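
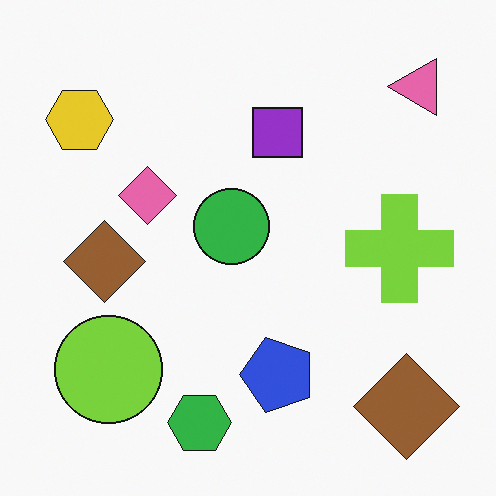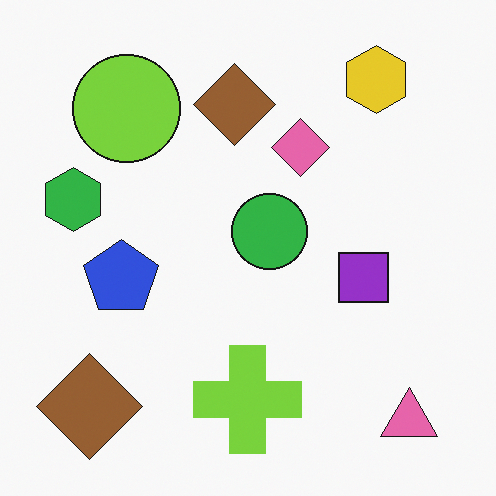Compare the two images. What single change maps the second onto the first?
The first image is the second rotated 90° counter-clockwise.

The pink triangle sits in the bottom-right of the second image and the top-right of the first — consistent with a whole-image 90° counter-clockwise rotation.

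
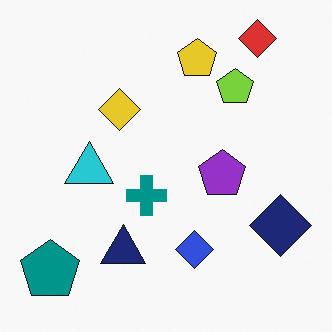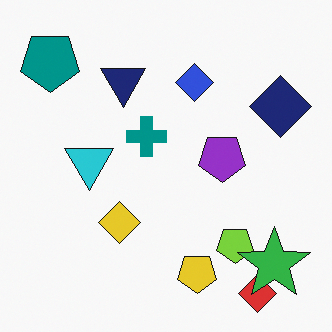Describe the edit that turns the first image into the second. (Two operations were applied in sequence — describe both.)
Flipped vertically (top ↔ bottom), then overlaid with an additional green star.

The red diamond is in the top-right of the first image and the bottom-right of the second — shapes on opposite sides of the horizontal midline have swapped in a mirror flip. A green star appears in the second image that is absent from the first.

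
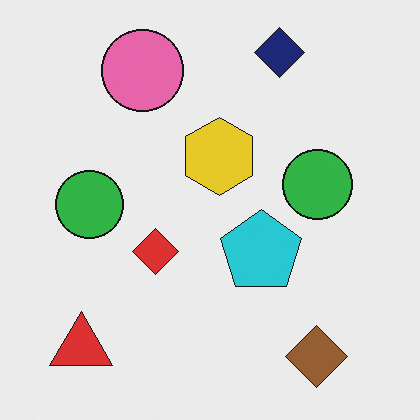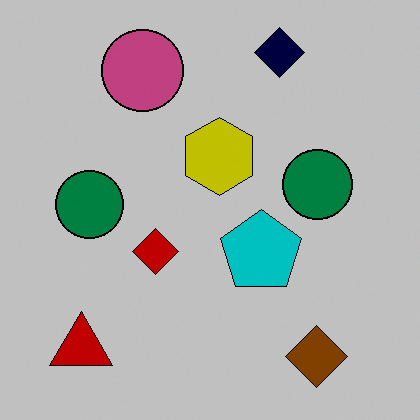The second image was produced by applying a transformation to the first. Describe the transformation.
This is the original image aggressively posterized.

Each flat color has snapped to a coarser quantized level — most visibly, the near-white background has dropped to a flat grey.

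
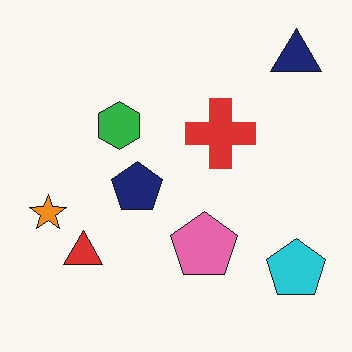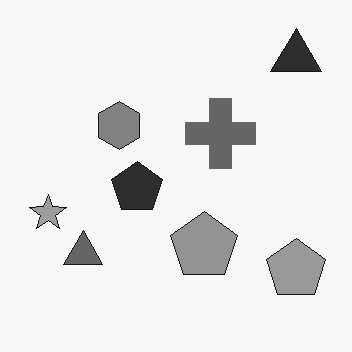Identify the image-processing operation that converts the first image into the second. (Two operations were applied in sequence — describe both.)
Converted to grayscale, then JPEG-compressed with visible artifacts.

All color is removed — every shape is now a shade of grey. Blocky 8×8 compression artifacts appear around shape edges and the flat background shows ringing — characteristic JPEG degradation.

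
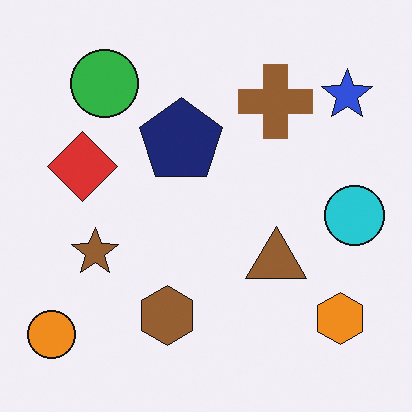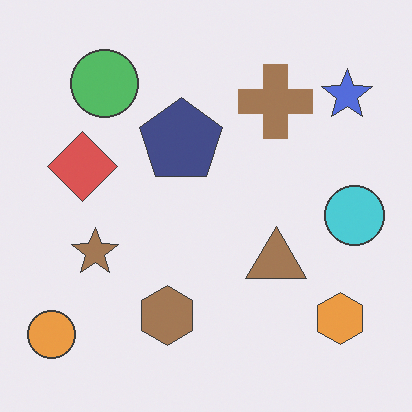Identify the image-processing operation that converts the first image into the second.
Given slightly reduced contrast.

Tones are pushed toward mid-grey across the whole image — a global contrast change.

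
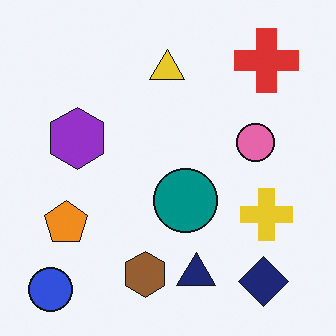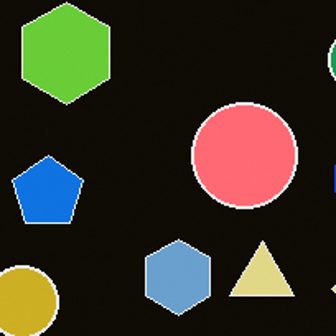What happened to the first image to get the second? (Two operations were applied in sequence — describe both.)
The image was color-inverted (negative), then cropped to a noticeably smaller region and rescaled.

The light background has become dark and every shape's color is its complement — a photographic negative. The visible shapes are larger and the field of view is narrower; shapes near the original edges may be partly or wholly outside the frame — a crop-and-rescale.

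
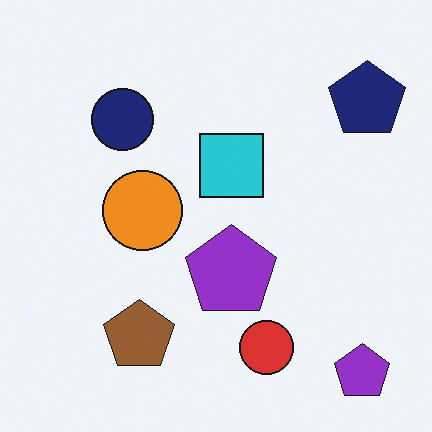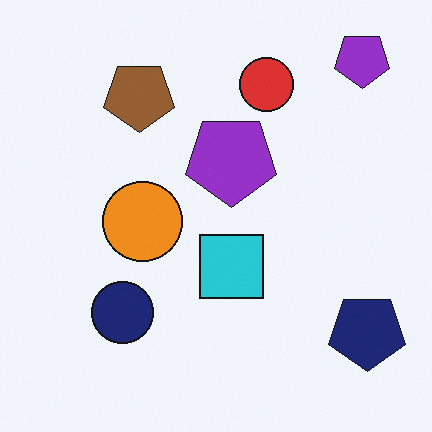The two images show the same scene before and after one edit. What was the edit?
The transformation is: flipped vertically (top ↔ bottom).

The red circle is in the bottom of the first image and the top of the second — shapes on opposite sides of the horizontal midline have swapped in a mirror flip.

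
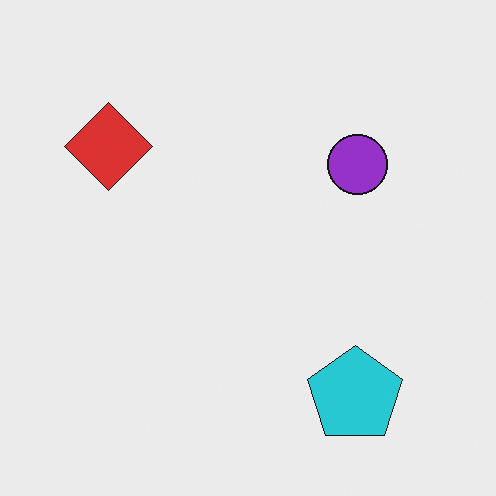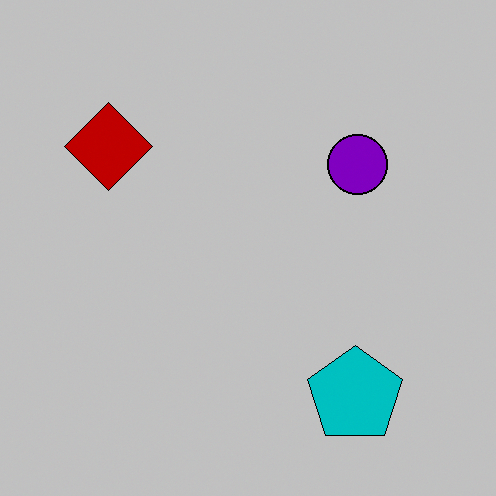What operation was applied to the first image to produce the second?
The transformation is: heavily posterized to just a handful of flat colors.

Each flat color has snapped to a coarser quantized level — most visibly, the near-white background has dropped to a flat grey.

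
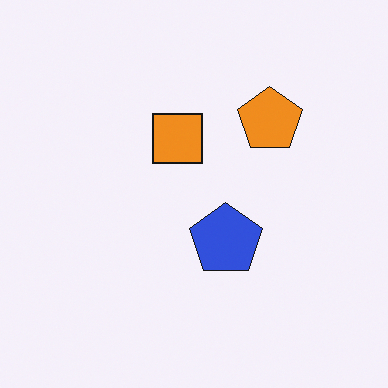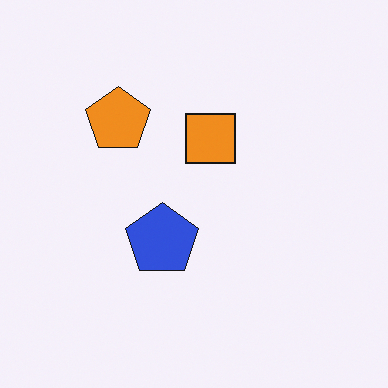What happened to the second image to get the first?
The transformation is: flipped horizontally (left ↔ right).

The orange pentagon is in the top-left of the second image and the top-right of the first — shapes on opposite sides of the vertical midline have swapped in a mirror flip.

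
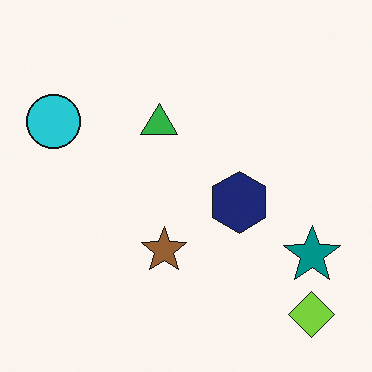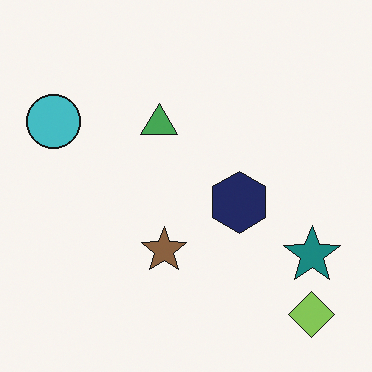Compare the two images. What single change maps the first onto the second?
Slightly desaturated.

All colors are more muted and greyish — a global saturation change.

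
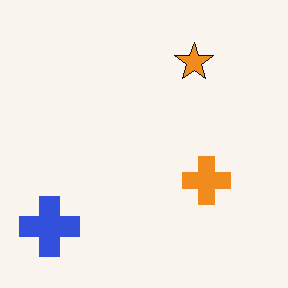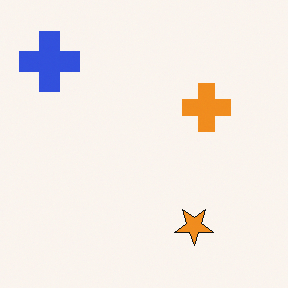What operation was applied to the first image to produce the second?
The image was flipped vertically (top ↔ bottom).

The orange star is in the top-right of the first image and the bottom-right of the second — shapes on opposite sides of the horizontal midline have swapped in a mirror flip.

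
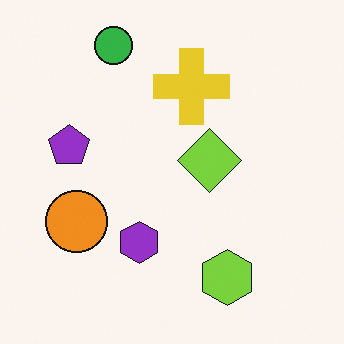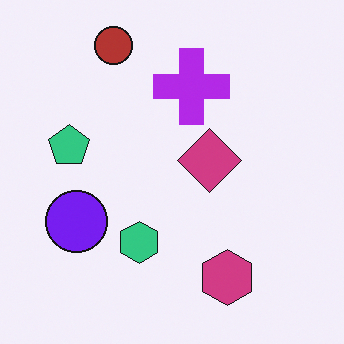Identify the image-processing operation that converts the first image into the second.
The image was hue-shifted through roughly half the color wheel.

Every shape's color has rotated by the same amount around the hue wheel — a uniform hue shift.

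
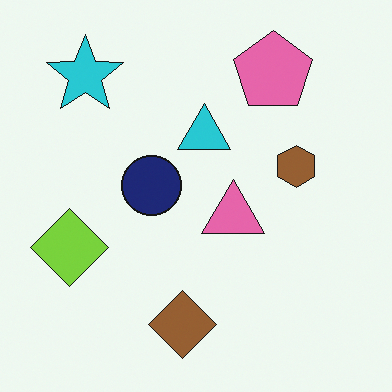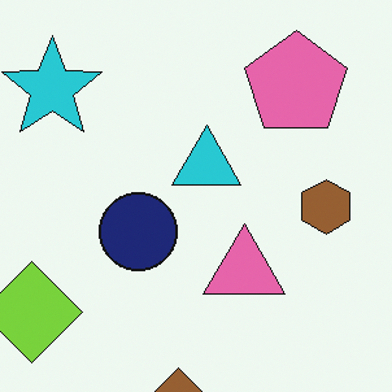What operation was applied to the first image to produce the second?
The image was cropped slightly and scaled back up.

The visible shapes are larger and the field of view is narrower; shapes near the original edges may be partly or wholly outside the frame — a crop-and-rescale.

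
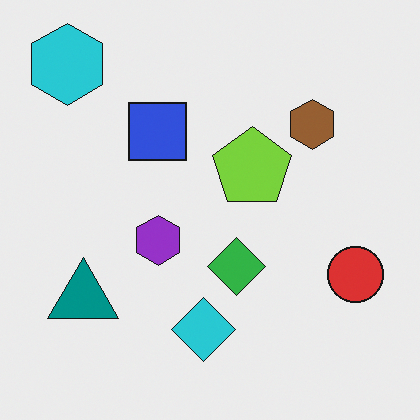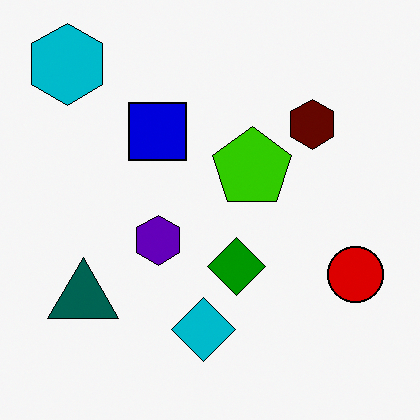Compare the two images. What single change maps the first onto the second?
It was given much higher contrast.

Tones are pushed away from mid-grey across the whole image — a global contrast change.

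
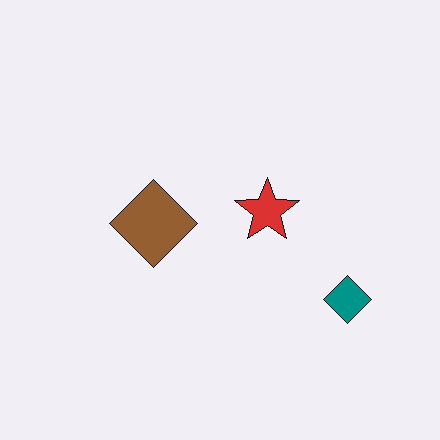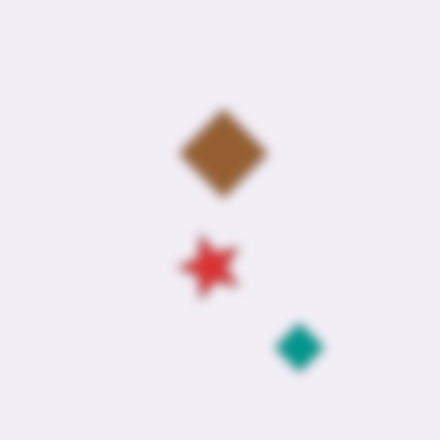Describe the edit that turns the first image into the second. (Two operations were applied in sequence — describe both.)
The second image is the first heavily blurred, then transposed (reflected across the top-left ↔ bottom-right diagonal).

Shape edges and outlines are uniformly softened across the whole image. Shapes have swapped their row and column positions — what was in the top-right is now in the bottom-left — a diagonal reflection.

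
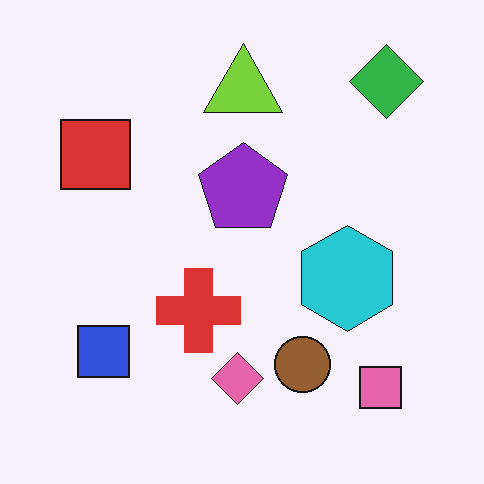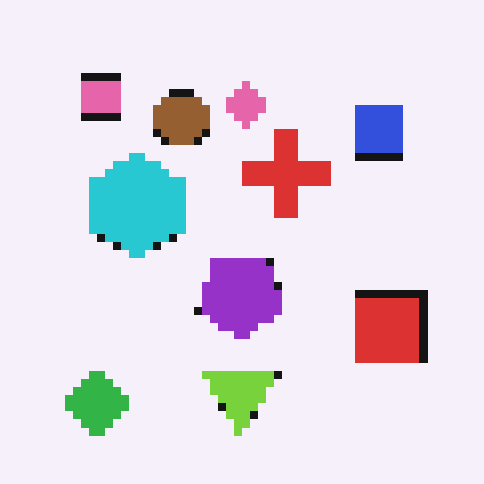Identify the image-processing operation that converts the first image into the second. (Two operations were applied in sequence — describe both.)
It was rotated 180°, then moderately pixelated.

The green diamond sits in the top-right of the first image and the bottom-left of the second — consistent with a whole-image 180° rotation. Shapes are reduced to large square blocks; fine edges and outlines are lost — a downscale-then-upscale (mosaic) effect.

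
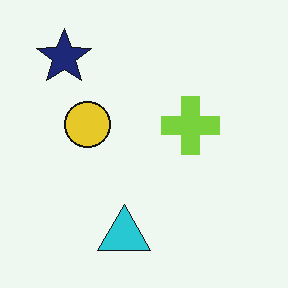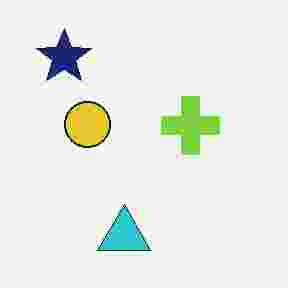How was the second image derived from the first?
This is the original image degraded with heavy JPEG compression.

Blocky 8×8 compression artifacts appear around shape edges and the flat background shows ringing — characteristic JPEG degradation.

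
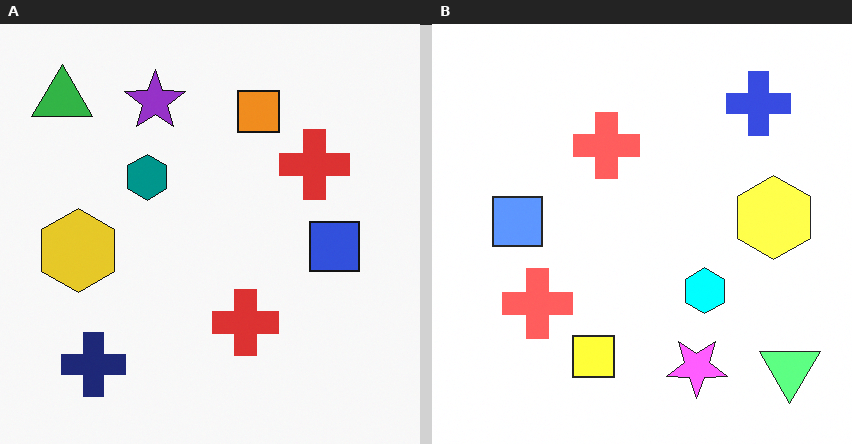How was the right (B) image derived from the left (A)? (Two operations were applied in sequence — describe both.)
This is the original image rotated 180°, then brightened a lot.

The green triangle sits in the top-left of the left (A) image and the bottom-right of the right (B) — consistent with a whole-image 180° rotation. Every pixel — background and shapes alike — is uniformly brightened.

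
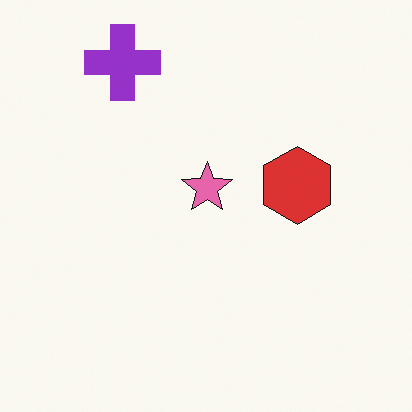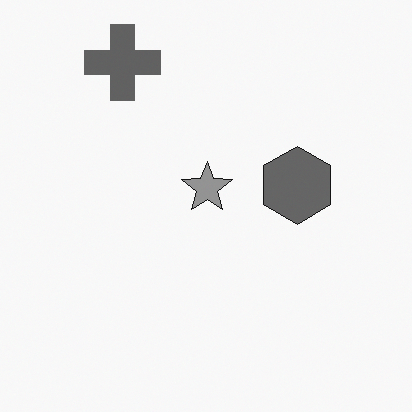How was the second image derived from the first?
It was converted to grayscale.

All color is removed — every shape is now a shade of grey.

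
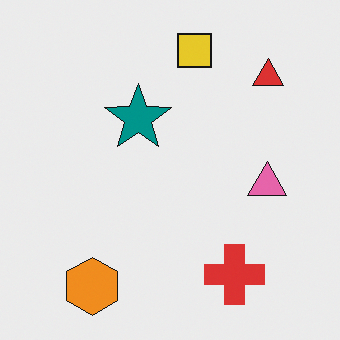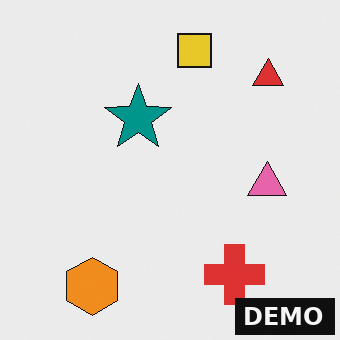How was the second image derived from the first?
The image was watermarked with the text "DEMO" in the lower-right corner.

A dark label reading "DEMO" appears in the lower-right corner.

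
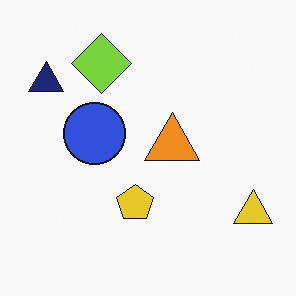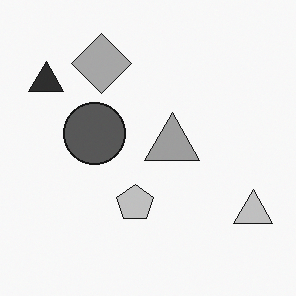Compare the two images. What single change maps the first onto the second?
The transformation is: converted to grayscale.

All color is removed — every shape is now a shade of grey.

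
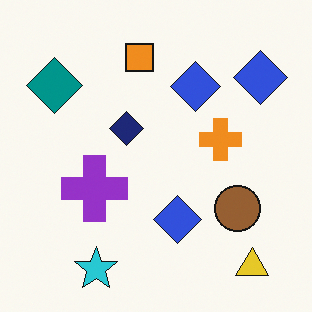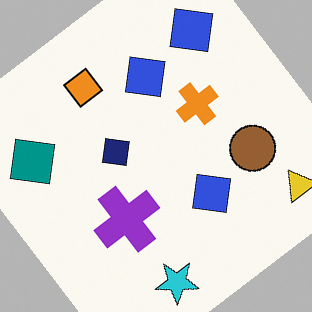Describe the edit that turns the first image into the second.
The second image is the first rotated counter-clockwise by a large amount — several tens of degrees.

Every shape is tilted by the same angle and the image corners show triangular fill wedges — a whole-image rotation by a non-right angle.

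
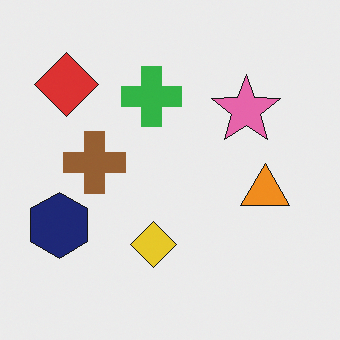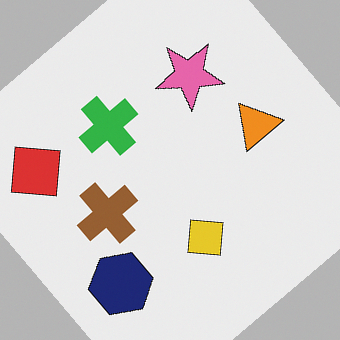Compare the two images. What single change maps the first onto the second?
The second image is the first rotated counter-clockwise by a large amount — several tens of degrees.

Every shape is tilted by the same angle and the image corners show triangular fill wedges — a whole-image rotation by a non-right angle.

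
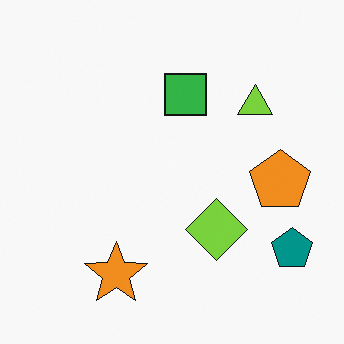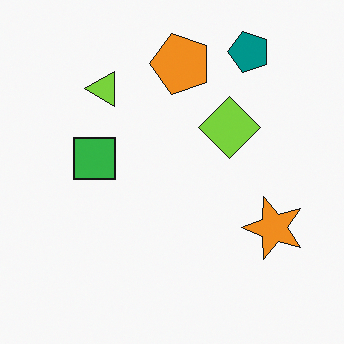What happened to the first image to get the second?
The transformation is: rotated 90° counter-clockwise.

The teal pentagon sits in the bottom-right of the first image and the top-right of the second — consistent with a whole-image 90° counter-clockwise rotation.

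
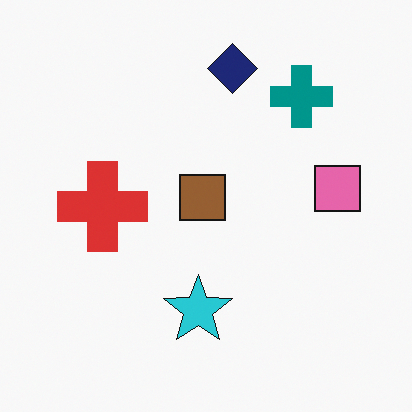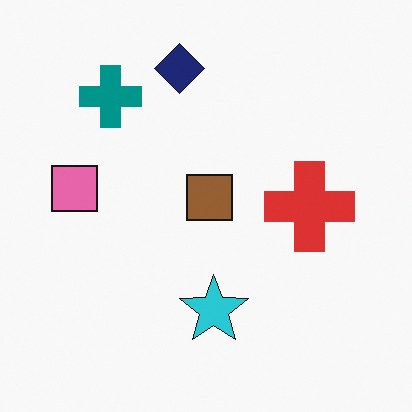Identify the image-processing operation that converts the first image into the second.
Flipped horizontally (left ↔ right).

The pink square is in the right of the first image and the left of the second — shapes on opposite sides of the vertical midline have swapped in a mirror flip.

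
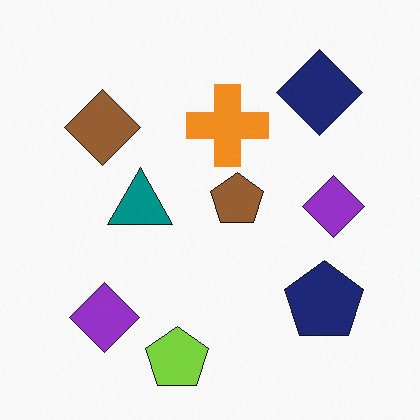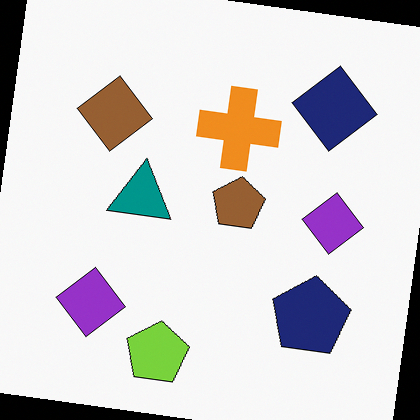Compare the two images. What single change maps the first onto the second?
The second image is the first rotated clockwise by a slight angle.

Every shape is tilted by the same angle and the image corners show triangular fill wedges — a whole-image rotation by a non-right angle.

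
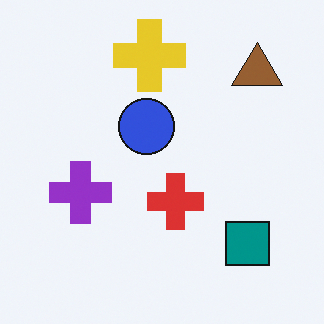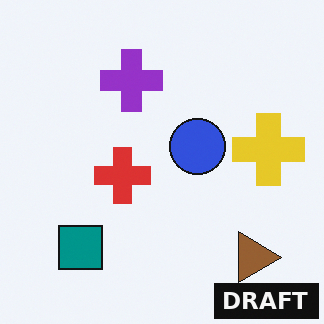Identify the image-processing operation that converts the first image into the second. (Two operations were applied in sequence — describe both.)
The image was rotated 90° clockwise, then watermarked with the text "DRAFT" in the lower-right corner.

The brown triangle sits in the top-right of the first image and the bottom-right of the second — consistent with a whole-image 90° clockwise rotation. A dark label reading "DRAFT" appears in the lower-right corner.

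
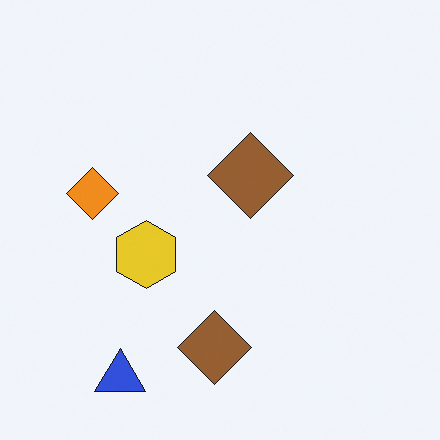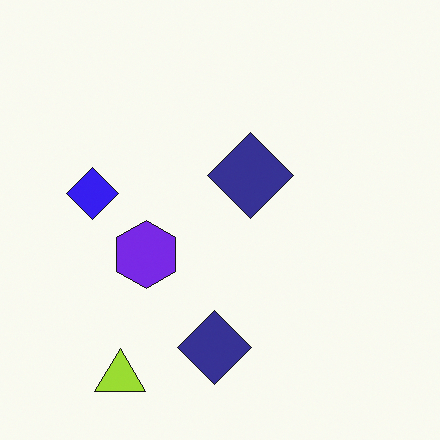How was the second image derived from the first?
It was hue-shifted through roughly half the color wheel.

Every shape's color has rotated by the same amount around the hue wheel — a uniform hue shift.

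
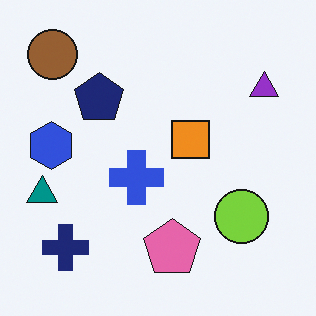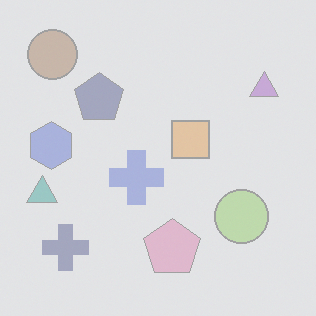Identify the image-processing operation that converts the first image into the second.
It was given much lower contrast.

Tones are pushed toward mid-grey across the whole image — a global contrast change.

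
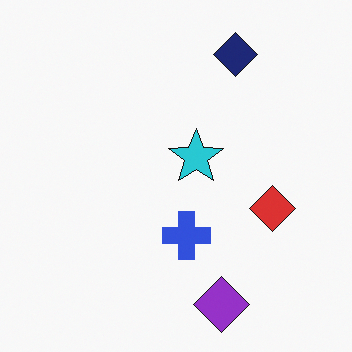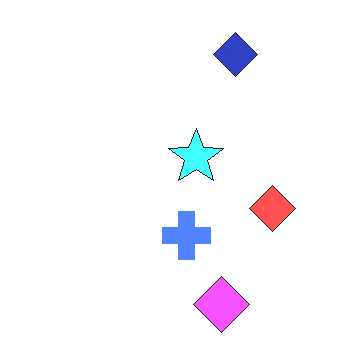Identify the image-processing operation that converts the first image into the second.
The second image is the first substantially brightened.

Every pixel — background and shapes alike — is uniformly brightened.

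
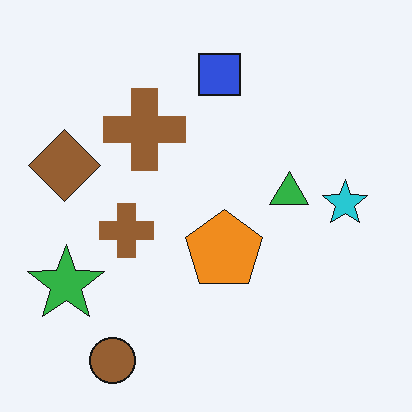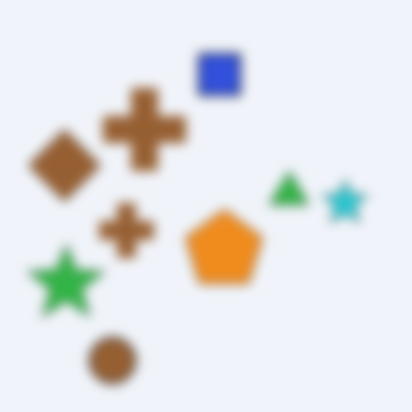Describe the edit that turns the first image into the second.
The image was heavily blurred.

Shape edges and outlines are uniformly softened across the whole image.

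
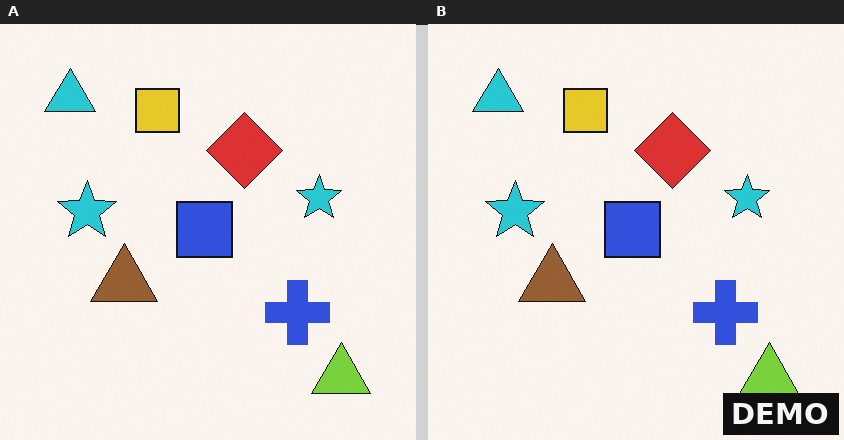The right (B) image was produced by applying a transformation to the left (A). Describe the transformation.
The right (B) image is the left (A) watermarked with the text "DEMO" in the lower-right corner.

A dark label reading "DEMO" appears in the lower-right corner.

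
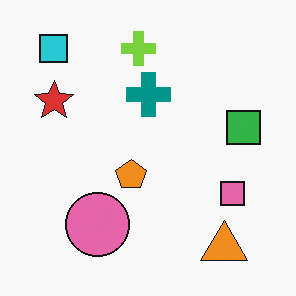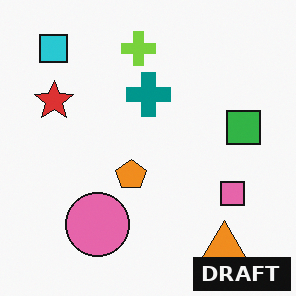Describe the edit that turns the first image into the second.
This is the original image watermarked with the text "DRAFT" in the lower-right corner.

A dark label reading "DRAFT" appears in the lower-right corner.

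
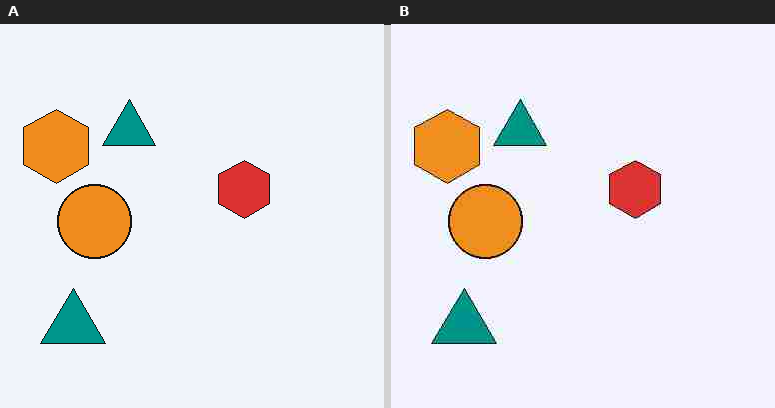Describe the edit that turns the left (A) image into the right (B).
Degraded with heavy JPEG compression.

Blocky 8×8 compression artifacts appear around shape edges and the flat background shows ringing — characteristic JPEG degradation.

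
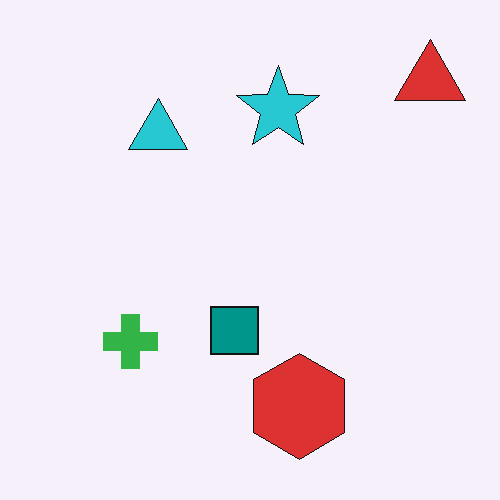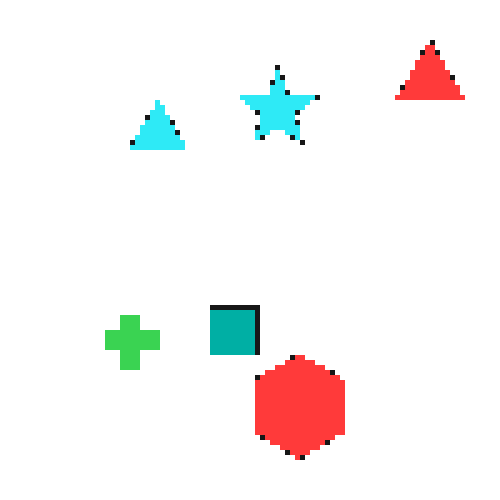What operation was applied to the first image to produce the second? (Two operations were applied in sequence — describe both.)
This is the original image brightened a little, then mildly pixelated.

Every pixel — background and shapes alike — is uniformly brightened. Shapes are reduced to large square blocks; fine edges and outlines are lost — a downscale-then-upscale (mosaic) effect.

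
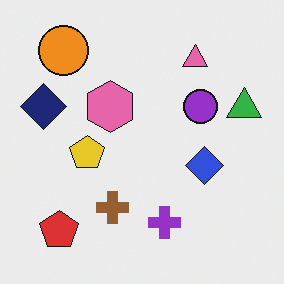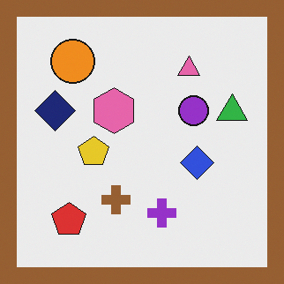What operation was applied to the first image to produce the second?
The second image is the first framed with a brown border.

A solid brown frame runs around the edge of the second image, with the content slightly shrunk inside it.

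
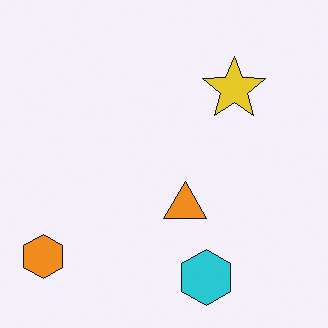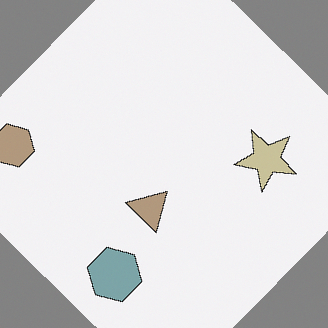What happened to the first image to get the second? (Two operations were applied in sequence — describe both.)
The second image is the first rotated clockwise by a large amount — several tens of degrees, then heavily desaturated.

Every shape is tilted by the same angle and the image corners show triangular fill wedges — a whole-image rotation by a non-right angle. All colors are more muted and greyish — a global saturation change.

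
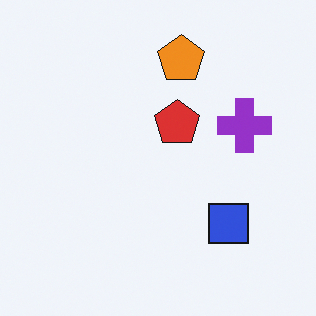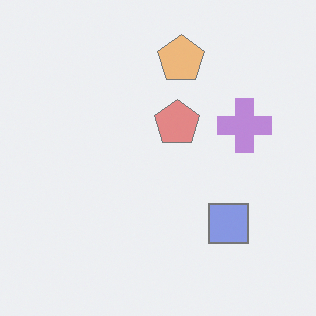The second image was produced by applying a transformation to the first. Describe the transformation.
The image was given much lower contrast.

Tones are pushed toward mid-grey across the whole image — a global contrast change.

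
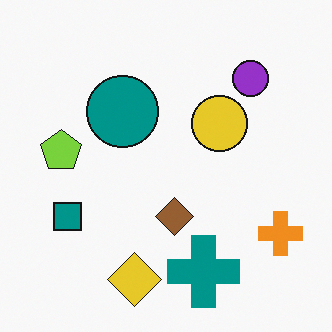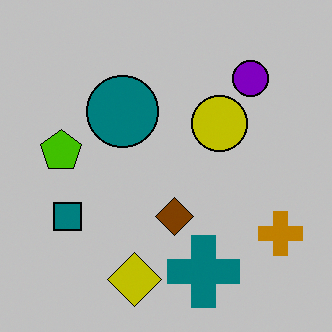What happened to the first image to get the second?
The transformation is: heavily posterized to just a handful of flat colors.

Each flat color has snapped to a coarser quantized level — most visibly, the near-white background has dropped to a flat grey.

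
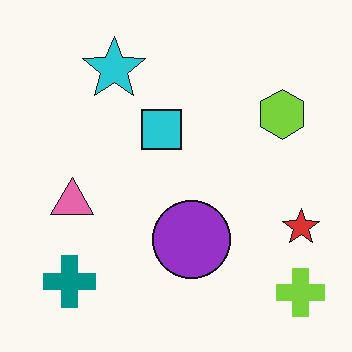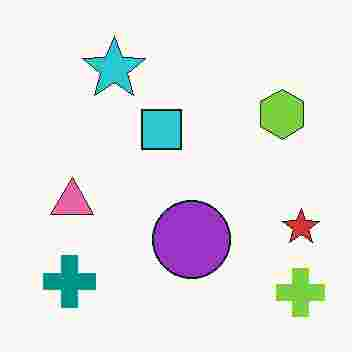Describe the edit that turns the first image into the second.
It was degraded with heavy JPEG compression.

Blocky 8×8 compression artifacts appear around shape edges and the flat background shows ringing — characteristic JPEG degradation.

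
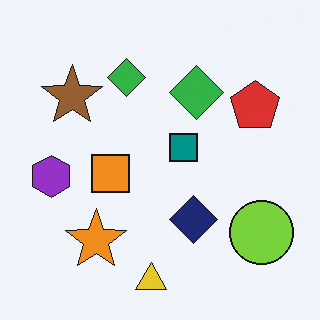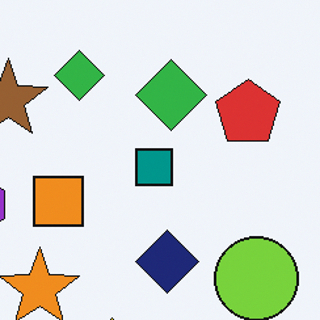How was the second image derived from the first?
This is the original image cropped slightly and scaled back up.

The visible shapes are larger and the field of view is narrower; shapes near the original edges may be partly or wholly outside the frame — a crop-and-rescale.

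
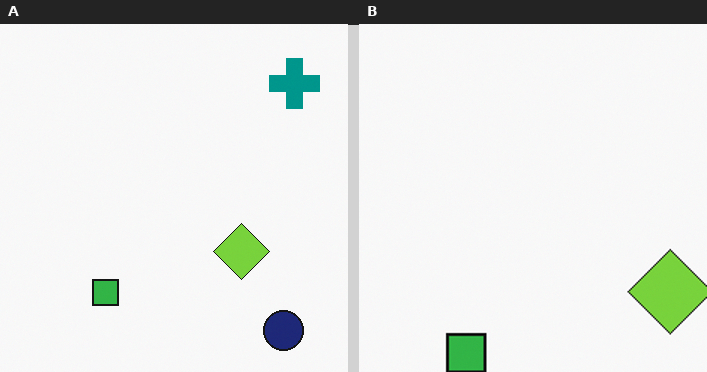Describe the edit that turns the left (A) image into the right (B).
Cropped slightly and scaled back up.

The visible shapes are larger and the field of view is narrower; shapes near the original edges may be partly or wholly outside the frame — a crop-and-rescale.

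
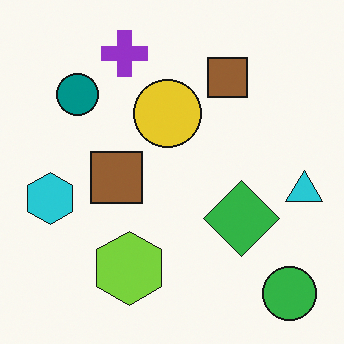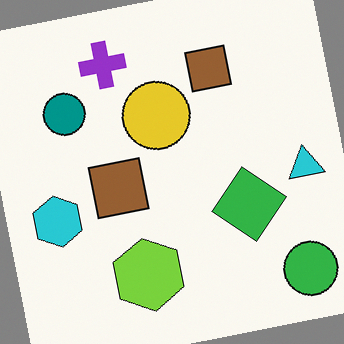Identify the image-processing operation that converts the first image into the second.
The transformation is: rotated counter-clockwise by a few degrees.

Every shape is tilted by the same angle and the image corners show triangular fill wedges — a whole-image rotation by a non-right angle.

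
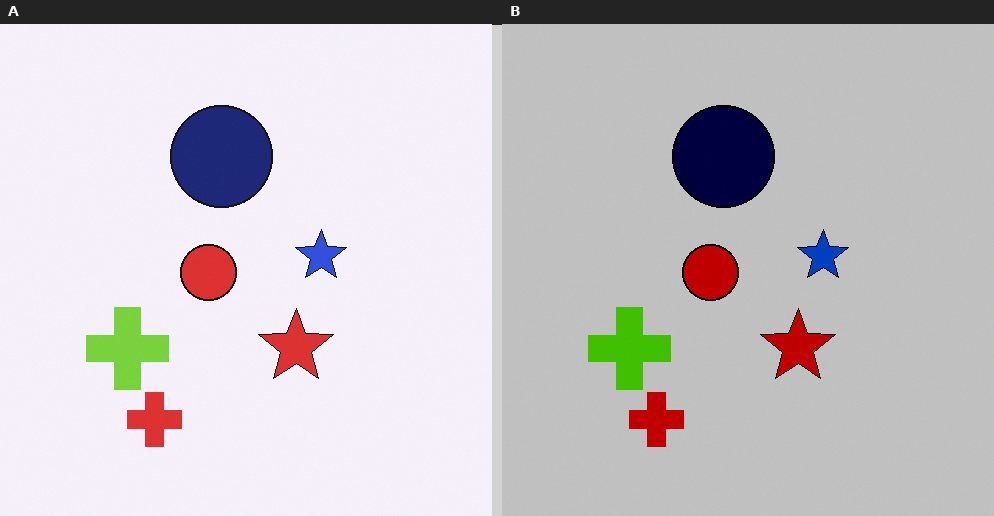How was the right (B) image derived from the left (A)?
This is the original image aggressively posterized.

Each flat color has snapped to a coarser quantized level — most visibly, the near-white background has dropped to a flat grey.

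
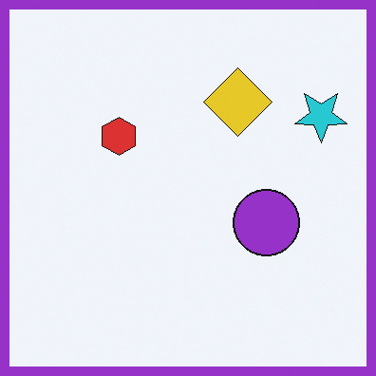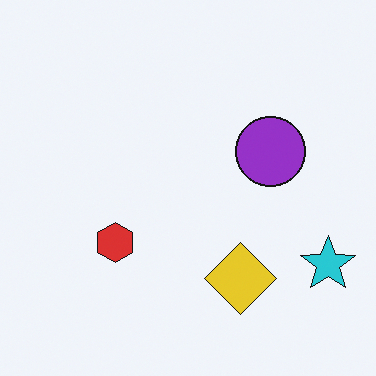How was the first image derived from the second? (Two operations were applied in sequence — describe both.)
The transformation is: flipped vertically (top ↔ bottom), then framed with a purple border.

The yellow diamond is in the bottom of the second image and the top of the first — shapes on opposite sides of the horizontal midline have swapped in a mirror flip. A solid purple frame runs around the edge of the first image, with the content slightly shrunk inside it.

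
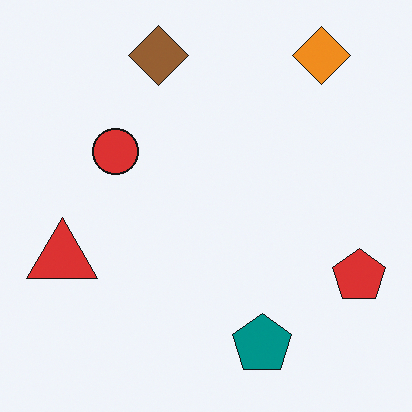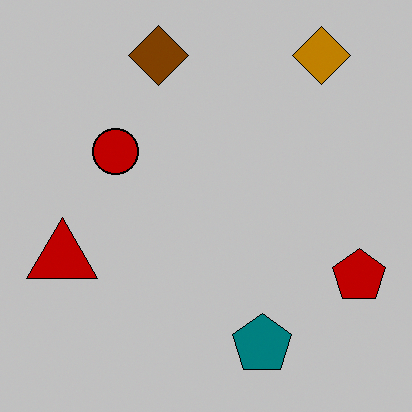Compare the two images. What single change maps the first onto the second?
It was heavily posterized to just a handful of flat colors.

Each flat color has snapped to a coarser quantized level — most visibly, the near-white background has dropped to a flat grey.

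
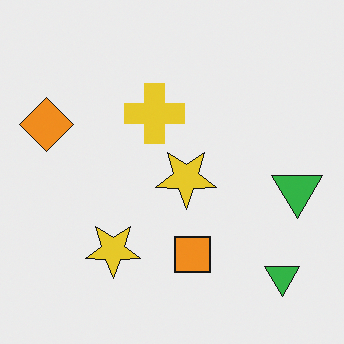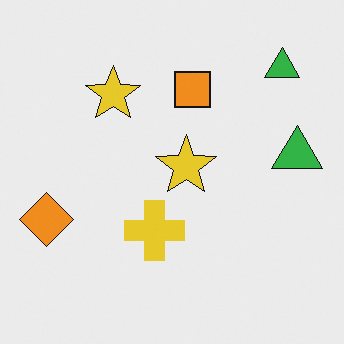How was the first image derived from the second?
The image was flipped vertically (top ↔ bottom).

The orange square is in the top of the second image and the bottom of the first — shapes on opposite sides of the horizontal midline have swapped in a mirror flip.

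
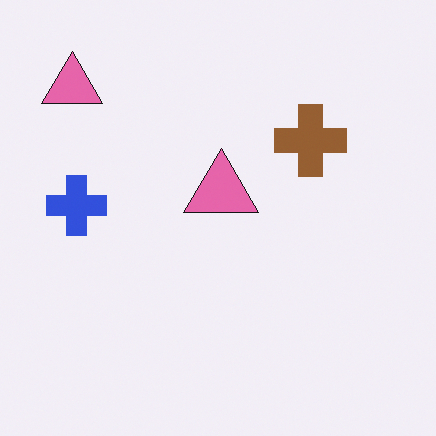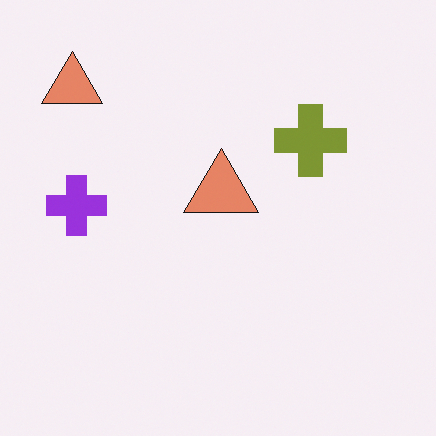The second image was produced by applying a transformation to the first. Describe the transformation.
The second image is the first hue-shifted by a small amount.

Every shape's color has rotated by the same amount around the hue wheel — a uniform hue shift.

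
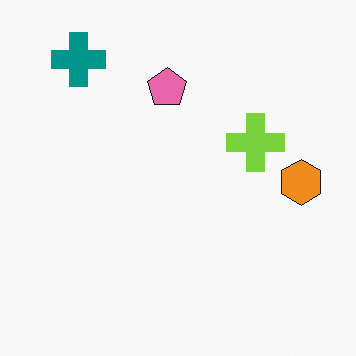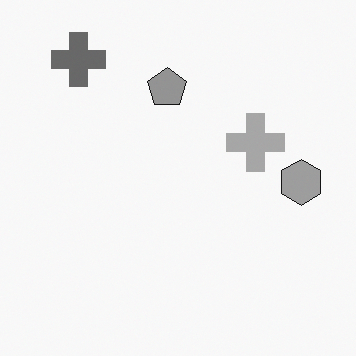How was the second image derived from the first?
The second image is the first converted to grayscale.

All color is removed — every shape is now a shade of grey.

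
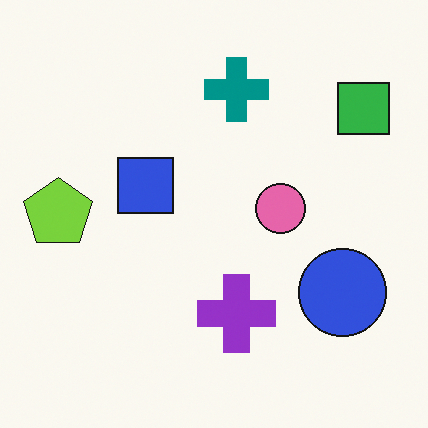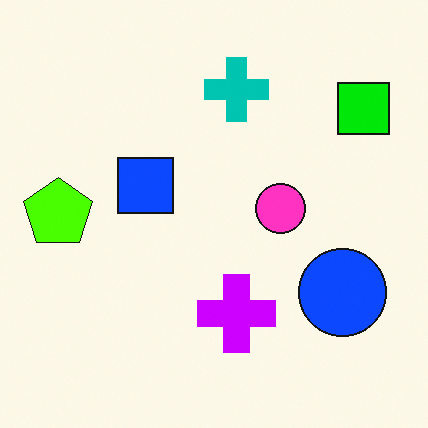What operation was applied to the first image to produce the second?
The second image is the first made much more vivid (saturation change).

All colors are more vivid — a global saturation change.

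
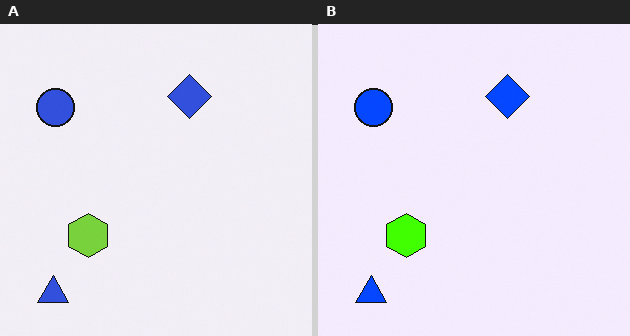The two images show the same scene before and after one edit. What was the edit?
Made much more vivid (saturation change).

All colors are more vivid — a global saturation change.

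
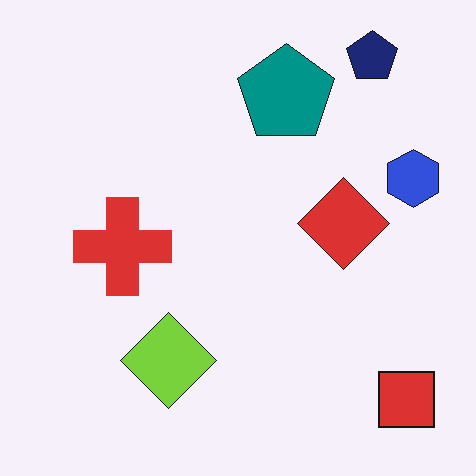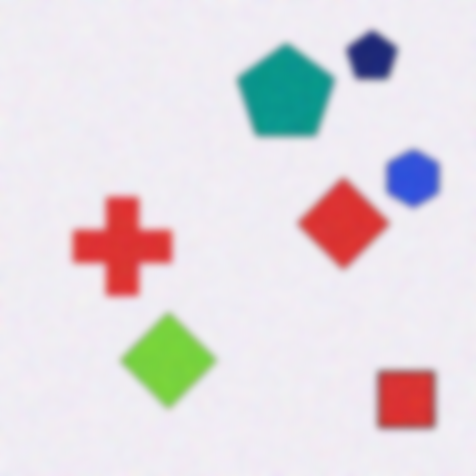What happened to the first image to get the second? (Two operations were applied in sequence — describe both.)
It was degraded with visible gaussian noise, then noticeably gaussian-blurred.

Random speckle covers the whole image, including the flat background. Shape edges and outlines are uniformly softened across the whole image.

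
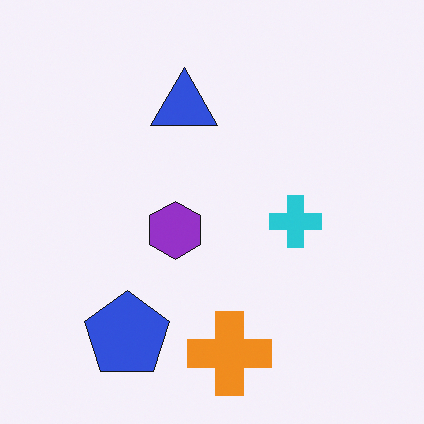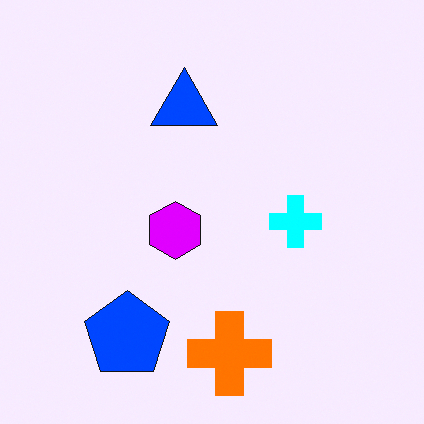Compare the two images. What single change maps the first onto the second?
Heavily oversaturated.

All colors are more vivid — a global saturation change.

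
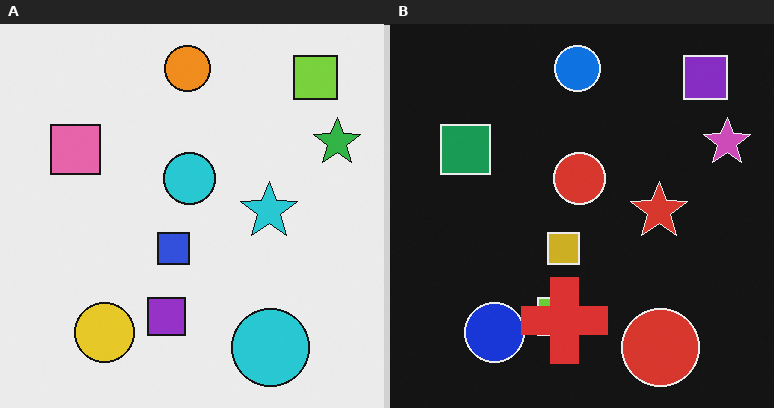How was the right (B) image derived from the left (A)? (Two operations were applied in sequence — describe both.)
It was color-inverted (negative), then overlaid with an additional red cross.

The light background has become dark and every shape's color is its complement — a photographic negative. A red cross appears in the right (B) image that is absent from the left (A).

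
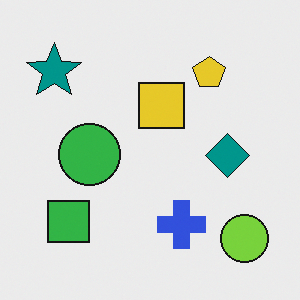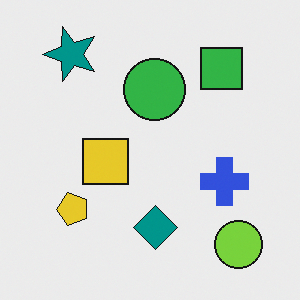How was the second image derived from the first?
The image was transposed (reflected across the top-left ↔ bottom-right diagonal).

Shapes have swapped their row and column positions — what was in the top-right is now in the bottom-left — a diagonal reflection.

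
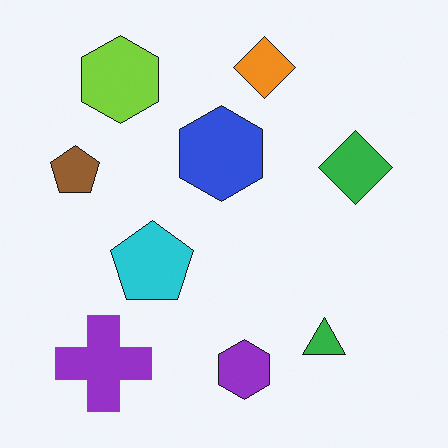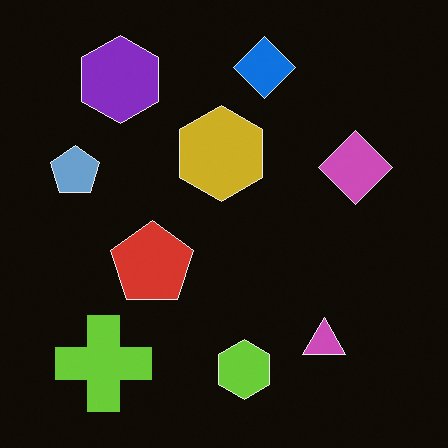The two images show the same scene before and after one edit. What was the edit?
The transformation is: color-inverted (negative).

The light background has become dark and every shape's color is its complement — a photographic negative.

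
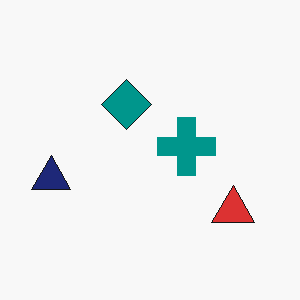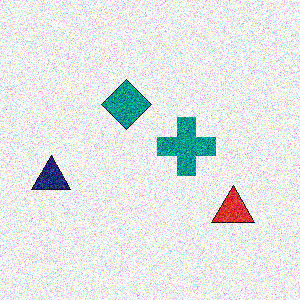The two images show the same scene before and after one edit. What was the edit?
The second image is the first degraded with strong gaussian noise.

Random speckle covers the whole image, including the flat background.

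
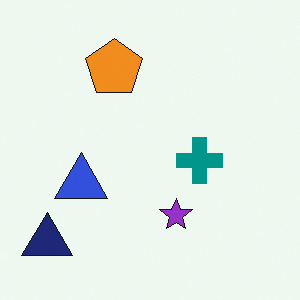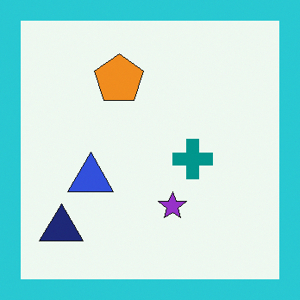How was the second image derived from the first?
It was framed with a cyan border.

A solid cyan frame runs around the edge of the second image, with the content slightly shrunk inside it.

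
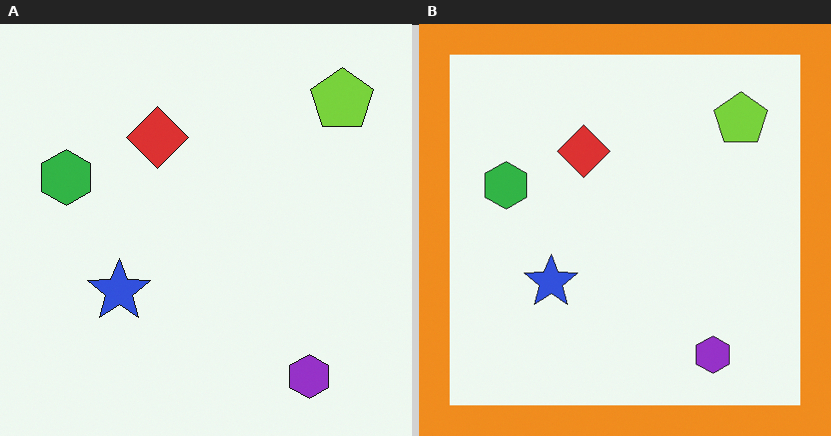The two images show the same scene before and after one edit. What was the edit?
It was framed with a orange border.

A solid orange frame runs around the edge of the right (B) image, with the content slightly shrunk inside it.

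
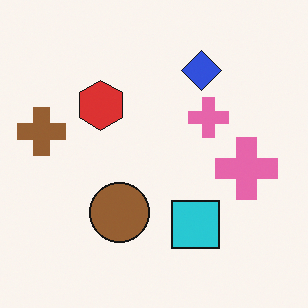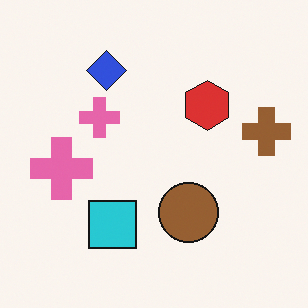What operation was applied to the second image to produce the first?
This is the original image flipped horizontally (left ↔ right).

The brown cross is in the right of the second image and the left of the first — shapes on opposite sides of the vertical midline have swapped in a mirror flip.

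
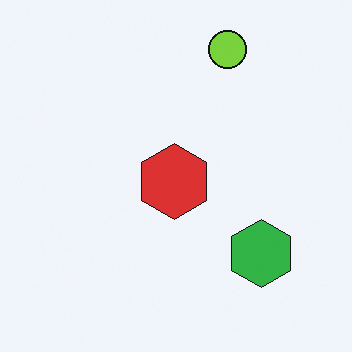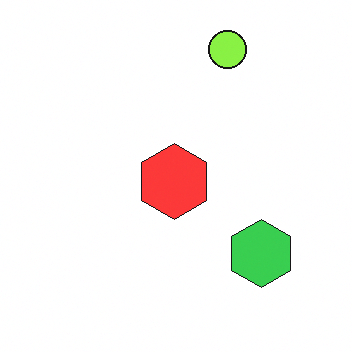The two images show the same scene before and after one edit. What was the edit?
It was brightened a little.

Every pixel — background and shapes alike — is uniformly brightened.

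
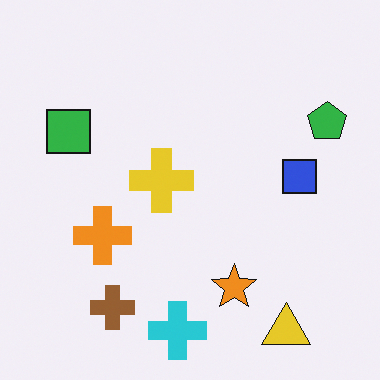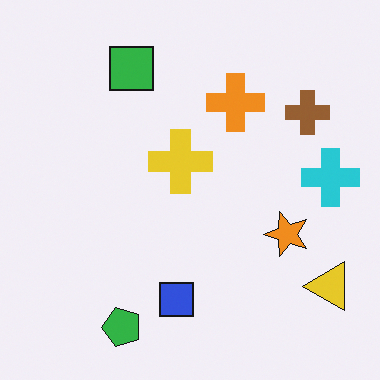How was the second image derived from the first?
This is the original image transposed (reflected across the top-left ↔ bottom-right diagonal).

Shapes have swapped their row and column positions — what was in the top-right is now in the bottom-left — a diagonal reflection.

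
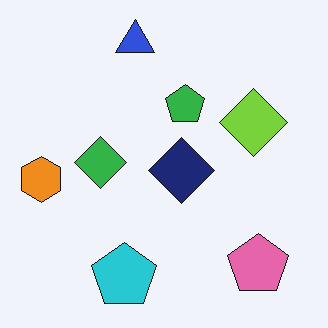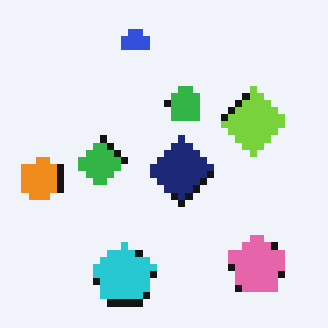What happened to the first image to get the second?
This is the original image pixelated into visible square blocks.

Shapes are reduced to large square blocks; fine edges and outlines are lost — a downscale-then-upscale (mosaic) effect.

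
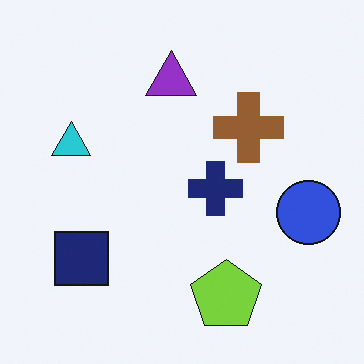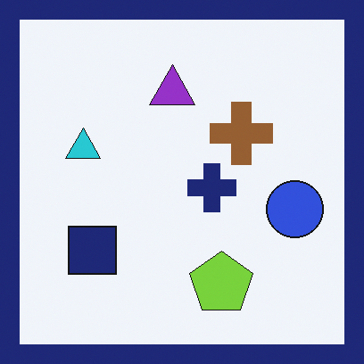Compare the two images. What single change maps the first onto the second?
The transformation is: framed with a navy border.

A solid navy frame runs around the edge of the second image, with the content slightly shrunk inside it.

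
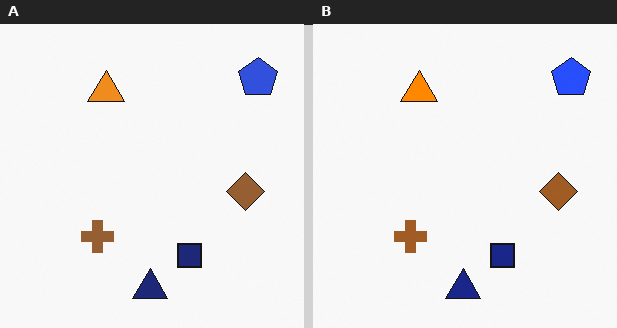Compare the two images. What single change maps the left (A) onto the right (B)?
This is the original image slightly oversaturated.

All colors are more vivid — a global saturation change.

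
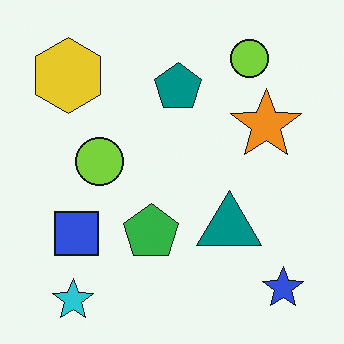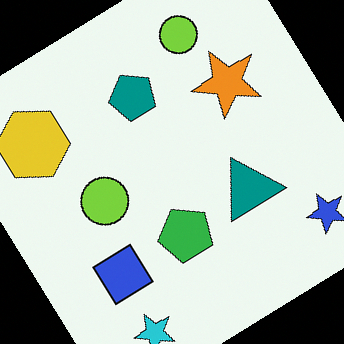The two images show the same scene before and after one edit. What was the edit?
The image was rotated counter-clockwise by a large amount — several tens of degrees.

Every shape is tilted by the same angle and the image corners show triangular fill wedges — a whole-image rotation by a non-right angle.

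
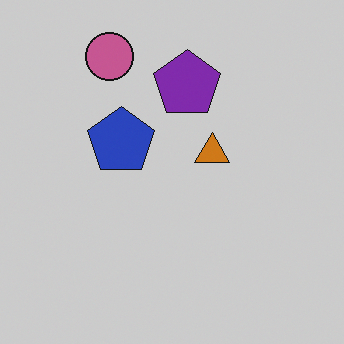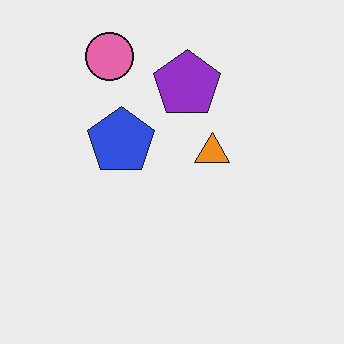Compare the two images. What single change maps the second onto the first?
This is the original image slightly darkened.

Every pixel — background and shapes alike — is uniformly darkened.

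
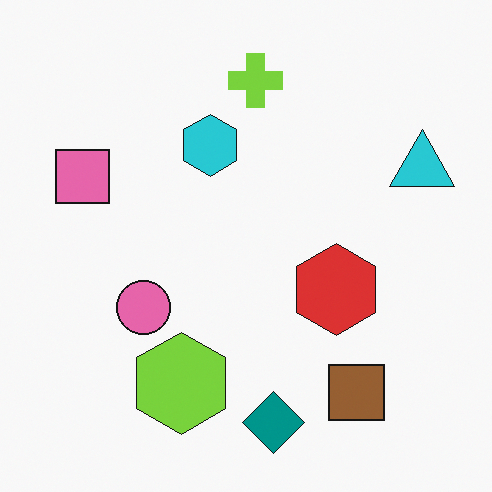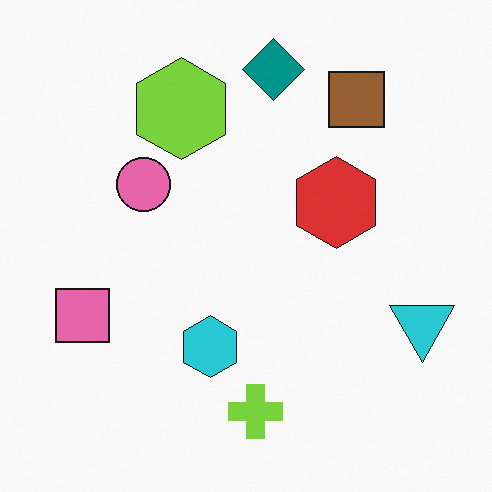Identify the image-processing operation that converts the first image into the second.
This is the original image flipped vertically (top ↔ bottom).

The teal diamond is in the bottom of the first image and the top of the second — shapes on opposite sides of the horizontal midline have swapped in a mirror flip.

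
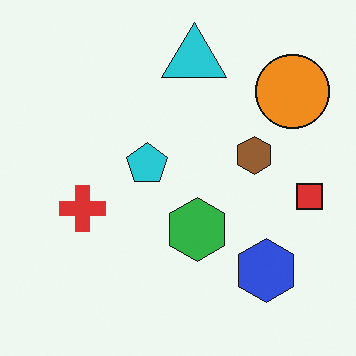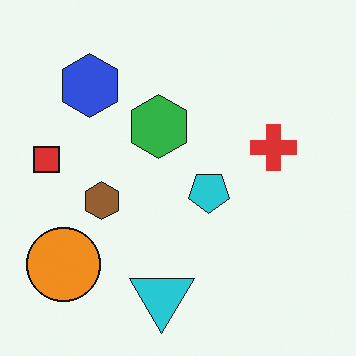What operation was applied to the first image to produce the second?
It was rotated 180°.

The orange circle sits in the top-right of the first image and the bottom-left of the second — consistent with a whole-image 180° rotation.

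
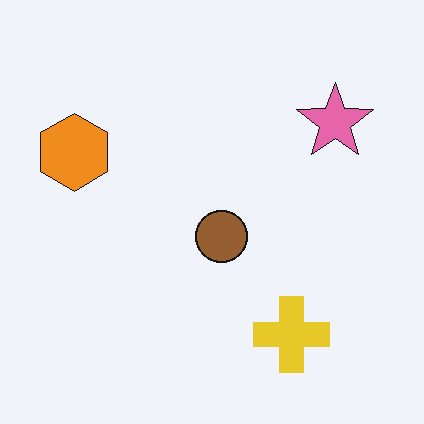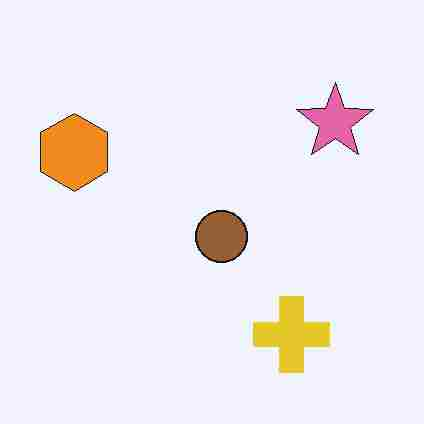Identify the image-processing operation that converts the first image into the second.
The transformation is: degraded with heavy JPEG compression.

Blocky 8×8 compression artifacts appear around shape edges and the flat background shows ringing — characteristic JPEG degradation.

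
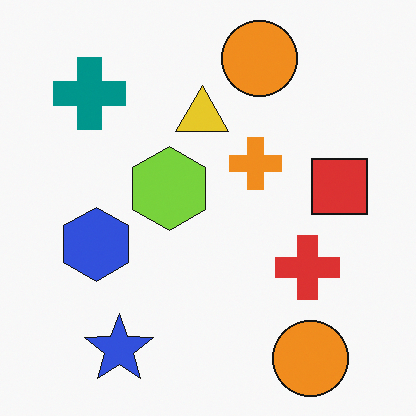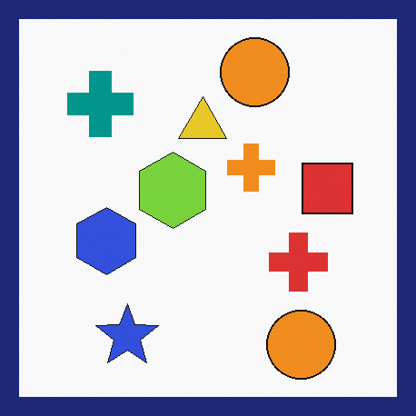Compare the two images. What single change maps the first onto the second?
Framed with a navy border.

A solid navy frame runs around the edge of the second image, with the content slightly shrunk inside it.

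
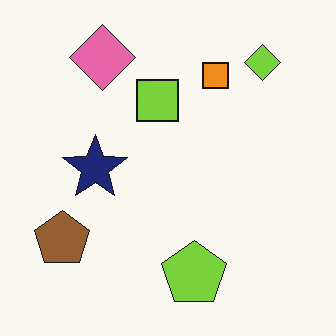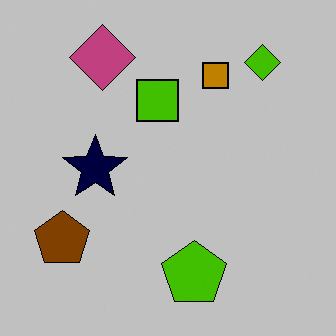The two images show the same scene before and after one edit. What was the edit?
The transformation is: heavily posterized to just a handful of flat colors.

Each flat color has snapped to a coarser quantized level — most visibly, the near-white background has dropped to a flat grey.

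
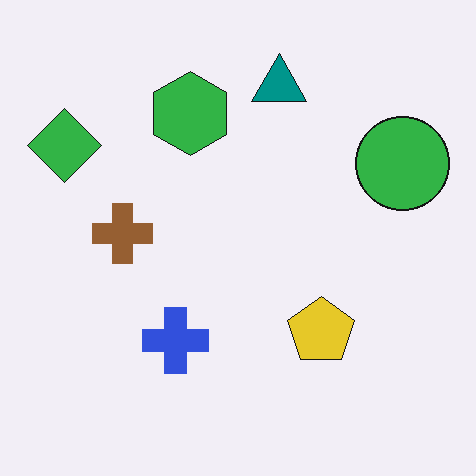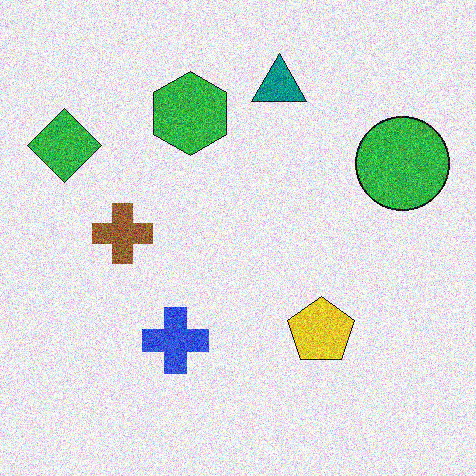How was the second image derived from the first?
This is the original image degraded with a thick layer of grain.

Random speckle covers the whole image, including the flat background.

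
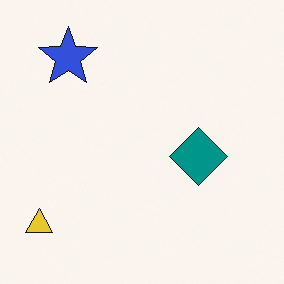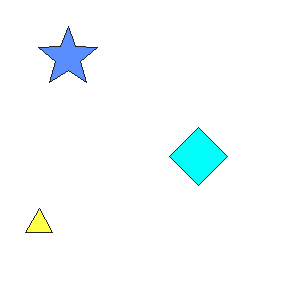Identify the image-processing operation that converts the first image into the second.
The image was noticeably brightened.

Every pixel — background and shapes alike — is uniformly brightened.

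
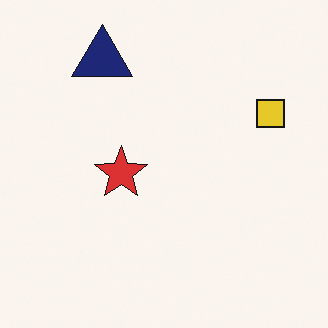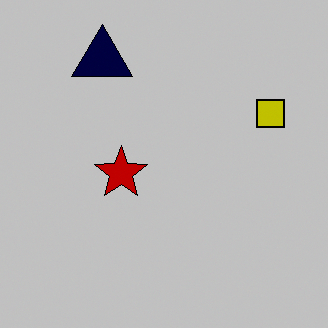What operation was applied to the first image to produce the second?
This is the original image aggressively posterized.

Each flat color has snapped to a coarser quantized level — most visibly, the near-white background has dropped to a flat grey.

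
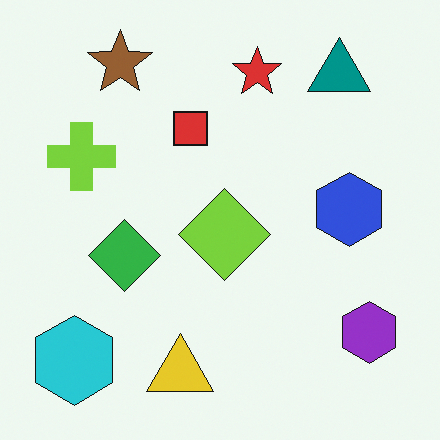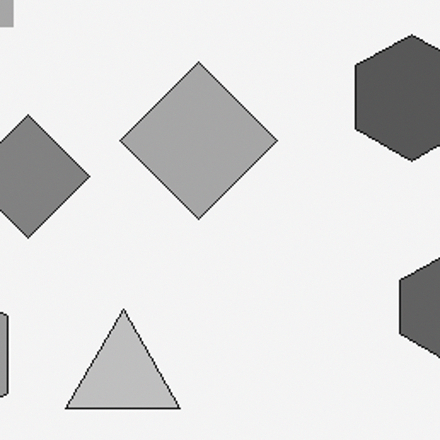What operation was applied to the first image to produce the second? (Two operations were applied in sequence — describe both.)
The second image is the first converted to grayscale, then cropped to a noticeably smaller region and rescaled.

All color is removed — every shape is now a shade of grey. The visible shapes are larger and the field of view is narrower; shapes near the original edges may be partly or wholly outside the frame — a crop-and-rescale.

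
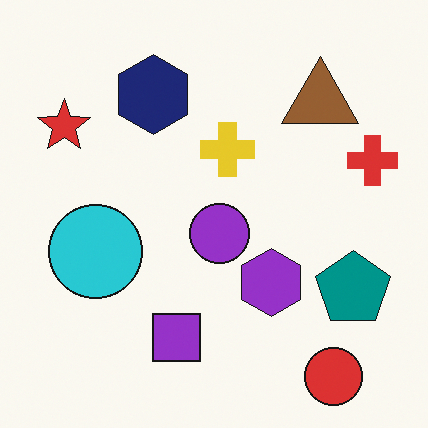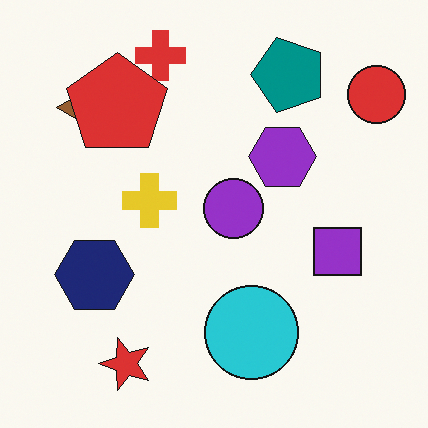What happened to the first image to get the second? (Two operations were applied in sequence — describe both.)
The second image is the first rotated 90° counter-clockwise, then overlaid with an additional red pentagon.

The red circle sits in the bottom-right of the first image and the top-right of the second — consistent with a whole-image 90° counter-clockwise rotation. A red pentagon appears in the second image that is absent from the first.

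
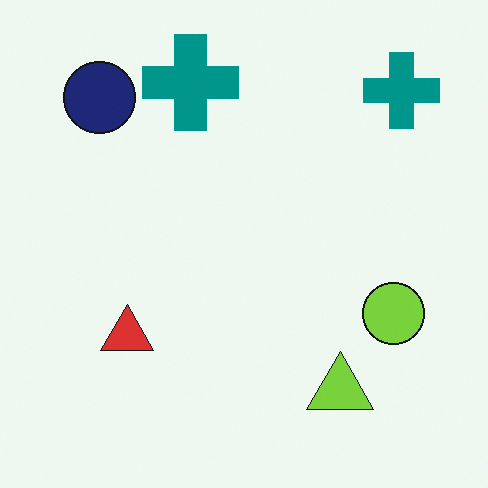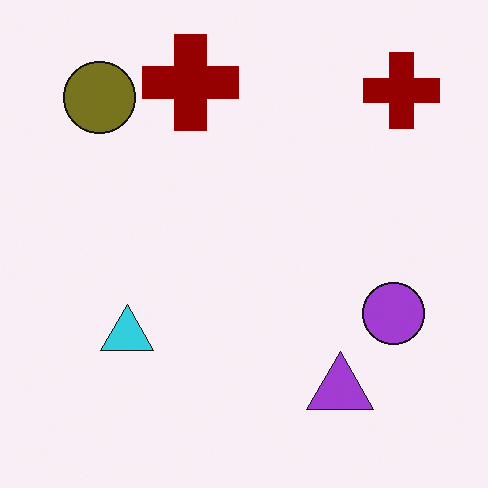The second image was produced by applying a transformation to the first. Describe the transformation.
The transformation is: hue-shifted through roughly half the color wheel.

Every shape's color has rotated by the same amount around the hue wheel — a uniform hue shift.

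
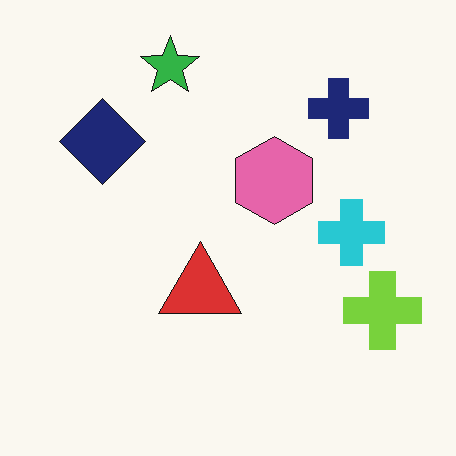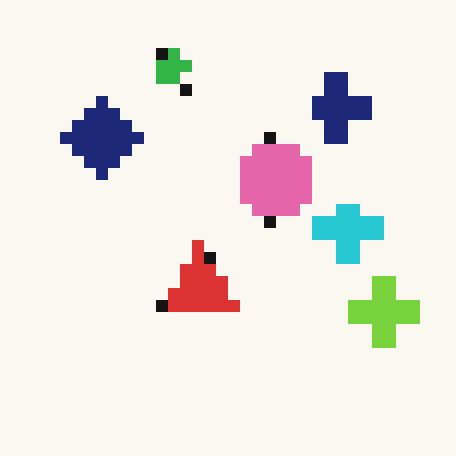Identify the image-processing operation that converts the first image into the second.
The transformation is: coarsely pixelated.

Shapes are reduced to large square blocks; fine edges and outlines are lost — a downscale-then-upscale (mosaic) effect.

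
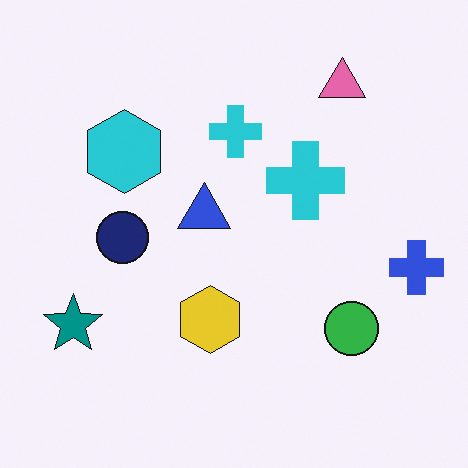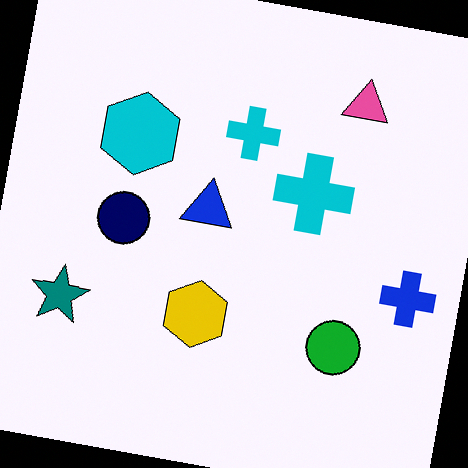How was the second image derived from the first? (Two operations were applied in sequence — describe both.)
Rotated clockwise by a few degrees, then given slightly increased contrast.

Every shape is tilted by the same angle and the image corners show triangular fill wedges — a whole-image rotation by a non-right angle. Tones are pushed away from mid-grey across the whole image — a global contrast change.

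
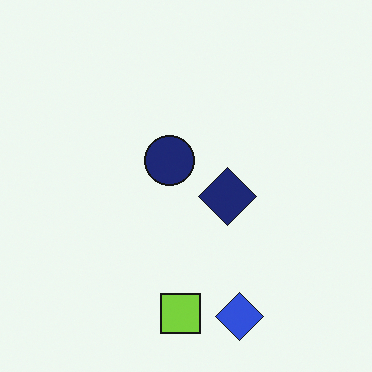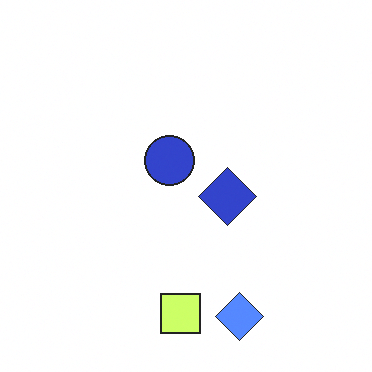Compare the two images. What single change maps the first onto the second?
The second image is the first substantially brightened.

Every pixel — background and shapes alike — is uniformly brightened.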